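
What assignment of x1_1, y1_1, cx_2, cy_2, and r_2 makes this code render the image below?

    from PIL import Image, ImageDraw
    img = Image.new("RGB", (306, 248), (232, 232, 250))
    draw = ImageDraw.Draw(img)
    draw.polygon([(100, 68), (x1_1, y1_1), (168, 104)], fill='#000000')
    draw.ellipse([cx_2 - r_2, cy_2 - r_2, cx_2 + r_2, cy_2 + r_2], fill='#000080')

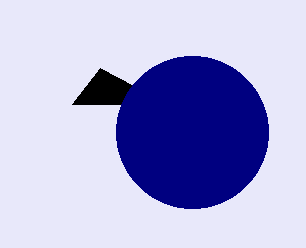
x1_1 = 72; y1_1 = 104; cx_2 = 192; cy_2 = 132; r_2 = 76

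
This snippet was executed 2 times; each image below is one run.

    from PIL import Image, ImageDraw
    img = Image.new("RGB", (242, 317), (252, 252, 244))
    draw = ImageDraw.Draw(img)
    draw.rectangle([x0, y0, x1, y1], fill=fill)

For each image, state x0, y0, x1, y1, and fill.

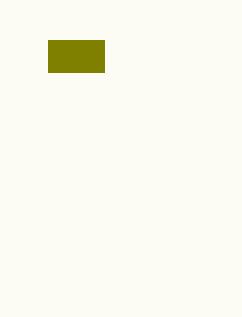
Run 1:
x0 = 48
y0 = 40
x1 = 104
y1 = 72
fill = 'olive'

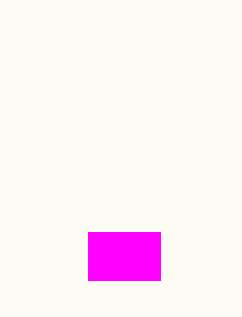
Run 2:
x0 = 88
y0 = 232
x1 = 160
y1 = 280
fill = 'magenta'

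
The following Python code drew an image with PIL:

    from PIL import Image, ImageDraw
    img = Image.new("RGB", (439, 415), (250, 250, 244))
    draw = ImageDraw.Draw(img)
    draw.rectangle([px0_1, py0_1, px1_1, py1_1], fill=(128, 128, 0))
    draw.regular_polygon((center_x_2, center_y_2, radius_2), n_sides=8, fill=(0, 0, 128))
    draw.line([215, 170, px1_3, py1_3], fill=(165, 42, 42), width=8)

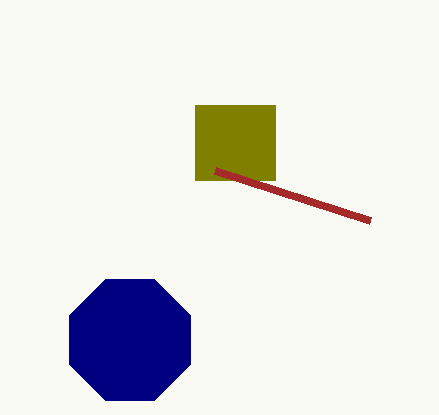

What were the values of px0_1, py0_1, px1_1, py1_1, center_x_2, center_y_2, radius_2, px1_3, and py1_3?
px0_1 = 195
py0_1 = 105
px1_1 = 275
py1_1 = 180
center_x_2 = 130
center_y_2 = 340
radius_2 = 65
px1_3 = 370
py1_3 = 220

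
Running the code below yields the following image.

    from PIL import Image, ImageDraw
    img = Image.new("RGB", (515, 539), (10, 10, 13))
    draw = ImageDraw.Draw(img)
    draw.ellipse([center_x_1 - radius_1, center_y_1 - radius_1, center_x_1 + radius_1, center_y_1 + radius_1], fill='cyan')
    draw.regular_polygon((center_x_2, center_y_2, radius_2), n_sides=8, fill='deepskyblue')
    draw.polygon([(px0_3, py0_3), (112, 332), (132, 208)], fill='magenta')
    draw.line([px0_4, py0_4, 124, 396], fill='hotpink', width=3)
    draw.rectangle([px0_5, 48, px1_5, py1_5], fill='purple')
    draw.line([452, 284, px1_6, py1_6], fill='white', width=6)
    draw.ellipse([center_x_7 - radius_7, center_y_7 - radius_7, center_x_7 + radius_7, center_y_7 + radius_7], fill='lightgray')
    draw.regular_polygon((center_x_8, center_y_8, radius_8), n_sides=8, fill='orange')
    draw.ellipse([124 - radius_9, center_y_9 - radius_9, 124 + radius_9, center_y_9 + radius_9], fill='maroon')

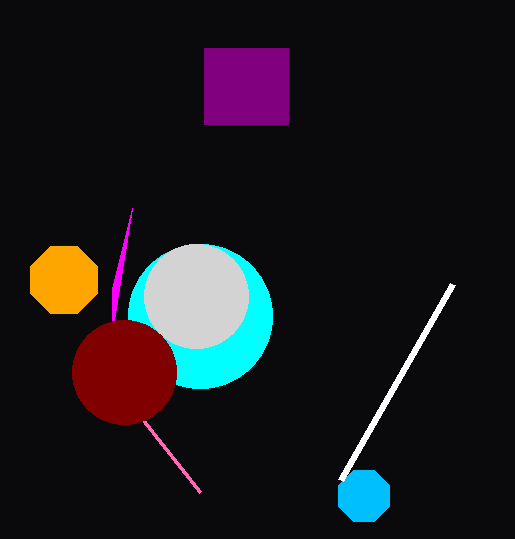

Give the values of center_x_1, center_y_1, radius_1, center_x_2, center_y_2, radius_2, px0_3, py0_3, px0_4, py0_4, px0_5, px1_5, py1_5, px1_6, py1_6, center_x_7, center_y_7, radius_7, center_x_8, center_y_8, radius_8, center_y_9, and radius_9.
center_x_1 = 200
center_y_1 = 316
radius_1 = 72
center_x_2 = 364
center_y_2 = 496
radius_2 = 28
px0_3 = 112
py0_3 = 288
px0_4 = 200
py0_4 = 492
px0_5 = 204
px1_5 = 288
py1_5 = 124
px1_6 = 340
py1_6 = 480
center_x_7 = 196
center_y_7 = 296
radius_7 = 52
center_x_8 = 64
center_y_8 = 280
radius_8 = 36
center_y_9 = 372
radius_9 = 52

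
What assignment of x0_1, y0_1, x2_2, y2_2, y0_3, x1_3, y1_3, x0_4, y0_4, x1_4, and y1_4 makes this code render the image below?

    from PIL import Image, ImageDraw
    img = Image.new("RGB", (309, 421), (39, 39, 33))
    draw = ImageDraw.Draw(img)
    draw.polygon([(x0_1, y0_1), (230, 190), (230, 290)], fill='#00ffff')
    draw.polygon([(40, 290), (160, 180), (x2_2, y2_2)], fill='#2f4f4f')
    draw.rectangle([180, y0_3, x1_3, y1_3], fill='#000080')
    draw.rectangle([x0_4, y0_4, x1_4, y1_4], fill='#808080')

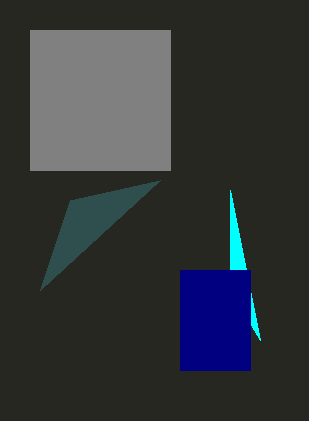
x0_1 = 260
y0_1 = 340
x2_2 = 70
y2_2 = 200
y0_3 = 270
x1_3 = 250
y1_3 = 370
x0_4 = 30
y0_4 = 30
x1_4 = 170
y1_4 = 170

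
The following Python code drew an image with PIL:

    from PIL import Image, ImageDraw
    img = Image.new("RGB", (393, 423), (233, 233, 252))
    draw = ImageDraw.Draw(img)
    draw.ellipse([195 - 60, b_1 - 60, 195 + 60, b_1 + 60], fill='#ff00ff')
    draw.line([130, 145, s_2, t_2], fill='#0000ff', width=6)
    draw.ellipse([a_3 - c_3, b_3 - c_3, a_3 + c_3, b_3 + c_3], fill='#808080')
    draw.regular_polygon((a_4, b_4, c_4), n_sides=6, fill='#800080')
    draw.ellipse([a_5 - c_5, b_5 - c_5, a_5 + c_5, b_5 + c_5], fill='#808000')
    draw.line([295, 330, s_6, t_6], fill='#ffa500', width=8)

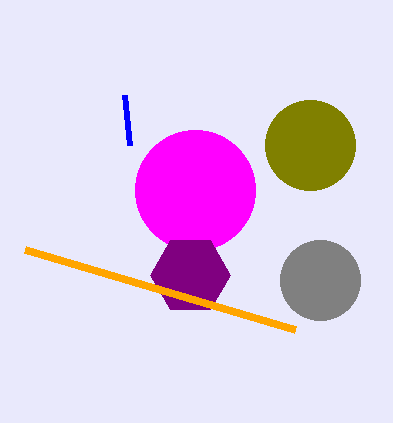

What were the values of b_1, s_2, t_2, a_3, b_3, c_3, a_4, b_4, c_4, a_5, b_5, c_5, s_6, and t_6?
b_1 = 190, s_2 = 125, t_2 = 95, a_3 = 320, b_3 = 280, c_3 = 40, a_4 = 190, b_4 = 275, c_4 = 40, a_5 = 310, b_5 = 145, c_5 = 45, s_6 = 25, t_6 = 250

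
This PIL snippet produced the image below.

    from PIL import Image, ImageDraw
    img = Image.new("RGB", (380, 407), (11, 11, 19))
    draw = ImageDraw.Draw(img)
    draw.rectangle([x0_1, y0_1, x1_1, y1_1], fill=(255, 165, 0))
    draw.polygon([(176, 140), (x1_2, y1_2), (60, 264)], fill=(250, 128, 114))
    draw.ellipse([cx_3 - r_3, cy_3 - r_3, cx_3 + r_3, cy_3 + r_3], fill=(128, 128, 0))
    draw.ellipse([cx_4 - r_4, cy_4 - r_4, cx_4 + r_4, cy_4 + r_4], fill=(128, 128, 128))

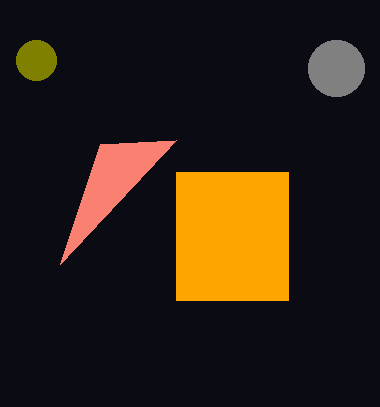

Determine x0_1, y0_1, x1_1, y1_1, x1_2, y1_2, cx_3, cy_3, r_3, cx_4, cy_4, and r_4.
x0_1 = 176, y0_1 = 172, x1_1 = 288, y1_1 = 300, x1_2 = 100, y1_2 = 144, cx_3 = 36, cy_3 = 60, r_3 = 20, cx_4 = 336, cy_4 = 68, r_4 = 28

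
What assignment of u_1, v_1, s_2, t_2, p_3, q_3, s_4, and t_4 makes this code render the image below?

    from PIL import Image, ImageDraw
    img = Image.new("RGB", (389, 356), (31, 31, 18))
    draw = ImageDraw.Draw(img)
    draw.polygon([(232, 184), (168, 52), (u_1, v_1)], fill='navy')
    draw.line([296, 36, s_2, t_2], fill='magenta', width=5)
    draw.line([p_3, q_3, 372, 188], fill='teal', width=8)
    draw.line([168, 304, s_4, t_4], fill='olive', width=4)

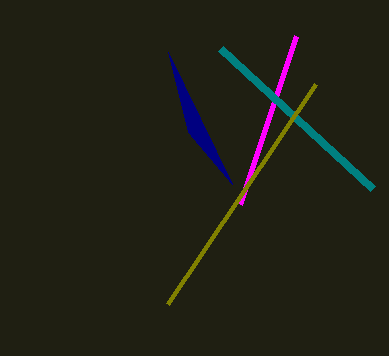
u_1 = 188, v_1 = 132, s_2 = 240, t_2 = 204, p_3 = 220, q_3 = 48, s_4 = 316, t_4 = 84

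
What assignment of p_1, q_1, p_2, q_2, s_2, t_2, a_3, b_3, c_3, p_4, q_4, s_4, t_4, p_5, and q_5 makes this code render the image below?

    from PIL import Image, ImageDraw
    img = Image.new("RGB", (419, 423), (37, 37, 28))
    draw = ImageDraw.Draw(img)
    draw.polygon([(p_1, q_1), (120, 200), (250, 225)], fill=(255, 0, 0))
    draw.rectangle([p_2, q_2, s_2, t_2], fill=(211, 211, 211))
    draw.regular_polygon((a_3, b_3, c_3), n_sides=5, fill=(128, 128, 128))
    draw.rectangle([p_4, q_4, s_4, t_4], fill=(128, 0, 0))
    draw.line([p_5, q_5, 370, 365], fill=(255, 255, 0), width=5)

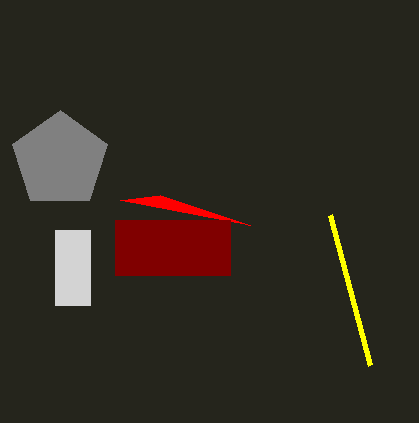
p_1 = 160; q_1 = 195; p_2 = 55; q_2 = 230; s_2 = 90; t_2 = 305; a_3 = 60; b_3 = 160; c_3 = 50; p_4 = 115; q_4 = 220; s_4 = 230; t_4 = 275; p_5 = 330; q_5 = 215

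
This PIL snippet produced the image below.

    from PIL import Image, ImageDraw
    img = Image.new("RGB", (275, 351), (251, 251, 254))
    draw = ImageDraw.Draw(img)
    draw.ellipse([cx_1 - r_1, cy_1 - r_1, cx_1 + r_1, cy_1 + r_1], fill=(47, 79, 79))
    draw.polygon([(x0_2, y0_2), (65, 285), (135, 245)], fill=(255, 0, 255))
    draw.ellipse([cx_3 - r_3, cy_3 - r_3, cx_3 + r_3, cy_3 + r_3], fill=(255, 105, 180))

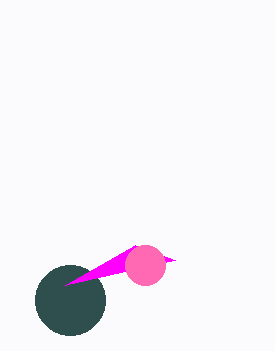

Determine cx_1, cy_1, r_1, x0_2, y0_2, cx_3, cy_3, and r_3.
cx_1 = 70, cy_1 = 300, r_1 = 35, x0_2 = 175, y0_2 = 260, cx_3 = 145, cy_3 = 265, r_3 = 20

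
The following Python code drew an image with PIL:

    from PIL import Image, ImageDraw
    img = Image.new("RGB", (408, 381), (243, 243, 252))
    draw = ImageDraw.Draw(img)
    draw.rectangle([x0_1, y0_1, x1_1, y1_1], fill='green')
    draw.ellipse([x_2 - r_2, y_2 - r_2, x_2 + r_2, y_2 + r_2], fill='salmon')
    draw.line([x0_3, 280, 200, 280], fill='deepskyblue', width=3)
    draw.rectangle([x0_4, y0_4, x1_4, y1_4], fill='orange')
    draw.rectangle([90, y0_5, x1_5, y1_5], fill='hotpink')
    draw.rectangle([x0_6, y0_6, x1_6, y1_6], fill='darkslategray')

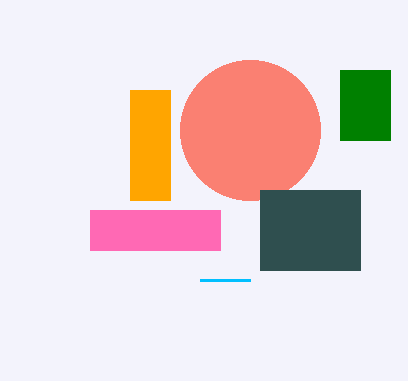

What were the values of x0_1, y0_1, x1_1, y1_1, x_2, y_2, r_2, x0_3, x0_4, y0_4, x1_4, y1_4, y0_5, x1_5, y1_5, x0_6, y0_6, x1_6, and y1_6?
x0_1 = 340
y0_1 = 70
x1_1 = 390
y1_1 = 140
x_2 = 250
y_2 = 130
r_2 = 70
x0_3 = 250
x0_4 = 130
y0_4 = 90
x1_4 = 170
y1_4 = 200
y0_5 = 210
x1_5 = 220
y1_5 = 250
x0_6 = 260
y0_6 = 190
x1_6 = 360
y1_6 = 270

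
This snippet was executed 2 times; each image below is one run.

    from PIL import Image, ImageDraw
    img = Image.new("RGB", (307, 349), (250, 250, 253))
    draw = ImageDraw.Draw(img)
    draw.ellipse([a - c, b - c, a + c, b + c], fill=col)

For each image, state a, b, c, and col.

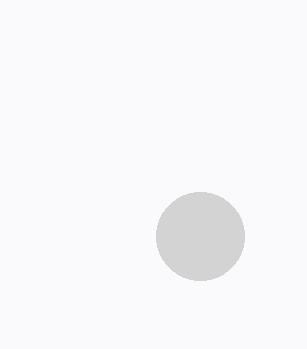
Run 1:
a = 200; b = 236; c = 44; col = 'lightgray'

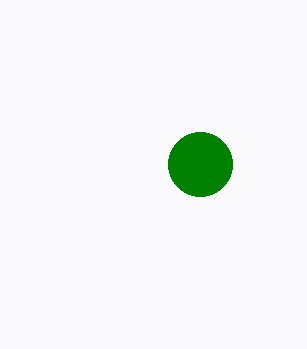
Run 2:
a = 200
b = 164
c = 32
col = 'green'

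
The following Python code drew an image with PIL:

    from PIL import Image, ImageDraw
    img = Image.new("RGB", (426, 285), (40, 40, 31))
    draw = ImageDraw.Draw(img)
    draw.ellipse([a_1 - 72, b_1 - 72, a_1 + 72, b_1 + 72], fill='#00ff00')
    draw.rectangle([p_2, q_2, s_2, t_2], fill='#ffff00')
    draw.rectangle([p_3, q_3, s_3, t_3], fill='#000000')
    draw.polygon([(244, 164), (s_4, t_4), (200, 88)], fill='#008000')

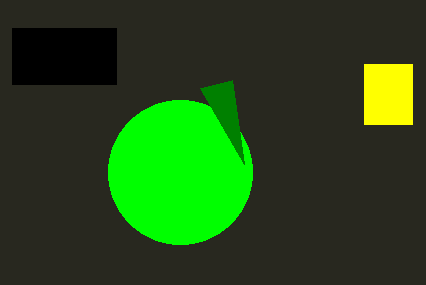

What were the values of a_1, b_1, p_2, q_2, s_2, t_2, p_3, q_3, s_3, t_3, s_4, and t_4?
a_1 = 180; b_1 = 172; p_2 = 364; q_2 = 64; s_2 = 412; t_2 = 124; p_3 = 12; q_3 = 28; s_3 = 116; t_3 = 84; s_4 = 232; t_4 = 80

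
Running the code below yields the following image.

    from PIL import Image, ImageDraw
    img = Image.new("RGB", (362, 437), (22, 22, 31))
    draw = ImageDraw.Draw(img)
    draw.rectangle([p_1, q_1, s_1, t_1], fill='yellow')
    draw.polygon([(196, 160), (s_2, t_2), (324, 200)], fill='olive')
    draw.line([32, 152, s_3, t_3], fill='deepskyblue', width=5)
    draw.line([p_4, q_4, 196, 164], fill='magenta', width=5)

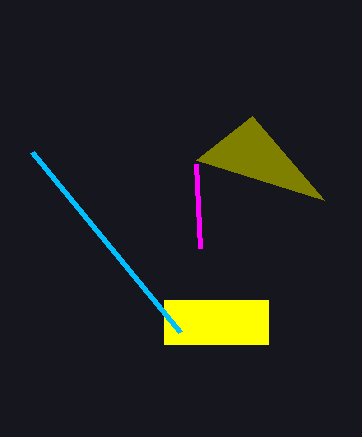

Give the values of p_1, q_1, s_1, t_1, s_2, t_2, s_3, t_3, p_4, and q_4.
p_1 = 164, q_1 = 300, s_1 = 268, t_1 = 344, s_2 = 252, t_2 = 116, s_3 = 180, t_3 = 332, p_4 = 200, q_4 = 248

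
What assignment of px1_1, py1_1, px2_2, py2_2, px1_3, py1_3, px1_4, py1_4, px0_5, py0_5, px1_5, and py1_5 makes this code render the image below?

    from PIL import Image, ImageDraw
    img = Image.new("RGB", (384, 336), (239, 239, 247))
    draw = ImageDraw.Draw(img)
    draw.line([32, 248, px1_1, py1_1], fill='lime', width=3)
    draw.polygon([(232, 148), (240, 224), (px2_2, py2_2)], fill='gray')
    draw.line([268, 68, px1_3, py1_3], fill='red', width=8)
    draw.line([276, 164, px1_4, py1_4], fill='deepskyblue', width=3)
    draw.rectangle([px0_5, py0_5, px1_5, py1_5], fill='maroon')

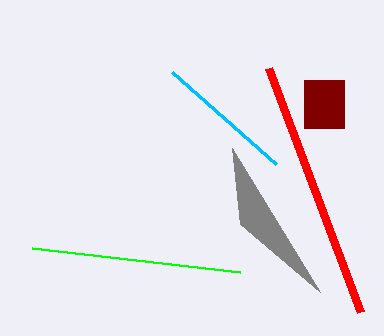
px1_1 = 240; py1_1 = 272; px2_2 = 320; py2_2 = 292; px1_3 = 360; py1_3 = 312; px1_4 = 172; py1_4 = 72; px0_5 = 304; py0_5 = 80; px1_5 = 344; py1_5 = 128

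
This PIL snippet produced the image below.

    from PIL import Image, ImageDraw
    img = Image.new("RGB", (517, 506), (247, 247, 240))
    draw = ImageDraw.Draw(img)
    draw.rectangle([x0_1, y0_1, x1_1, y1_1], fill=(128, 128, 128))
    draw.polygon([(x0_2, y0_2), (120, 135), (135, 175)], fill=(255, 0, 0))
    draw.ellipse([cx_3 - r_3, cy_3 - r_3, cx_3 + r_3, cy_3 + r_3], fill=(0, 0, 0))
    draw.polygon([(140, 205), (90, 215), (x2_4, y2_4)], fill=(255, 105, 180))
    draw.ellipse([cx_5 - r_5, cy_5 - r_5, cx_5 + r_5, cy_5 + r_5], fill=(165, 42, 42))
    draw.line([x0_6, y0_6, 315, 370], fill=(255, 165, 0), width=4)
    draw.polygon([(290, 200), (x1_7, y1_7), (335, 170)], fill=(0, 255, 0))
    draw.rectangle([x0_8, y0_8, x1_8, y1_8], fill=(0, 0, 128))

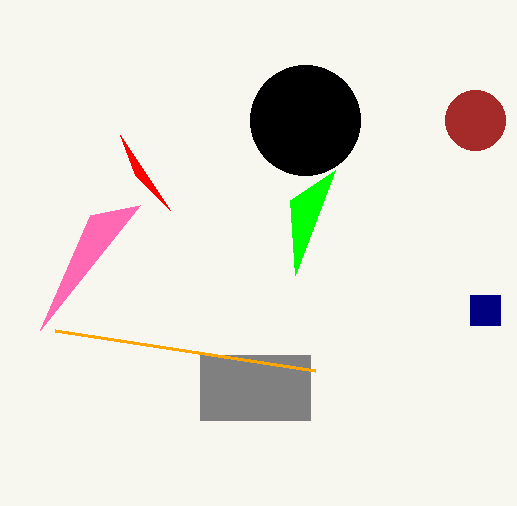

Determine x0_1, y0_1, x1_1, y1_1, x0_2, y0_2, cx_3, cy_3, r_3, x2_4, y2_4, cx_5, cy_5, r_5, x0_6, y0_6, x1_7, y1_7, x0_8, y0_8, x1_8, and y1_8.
x0_1 = 200
y0_1 = 355
x1_1 = 310
y1_1 = 420
x0_2 = 170
y0_2 = 210
cx_3 = 305
cy_3 = 120
r_3 = 55
x2_4 = 40
y2_4 = 330
cx_5 = 475
cy_5 = 120
r_5 = 30
x0_6 = 55
y0_6 = 330
x1_7 = 295
y1_7 = 275
x0_8 = 470
y0_8 = 295
x1_8 = 500
y1_8 = 325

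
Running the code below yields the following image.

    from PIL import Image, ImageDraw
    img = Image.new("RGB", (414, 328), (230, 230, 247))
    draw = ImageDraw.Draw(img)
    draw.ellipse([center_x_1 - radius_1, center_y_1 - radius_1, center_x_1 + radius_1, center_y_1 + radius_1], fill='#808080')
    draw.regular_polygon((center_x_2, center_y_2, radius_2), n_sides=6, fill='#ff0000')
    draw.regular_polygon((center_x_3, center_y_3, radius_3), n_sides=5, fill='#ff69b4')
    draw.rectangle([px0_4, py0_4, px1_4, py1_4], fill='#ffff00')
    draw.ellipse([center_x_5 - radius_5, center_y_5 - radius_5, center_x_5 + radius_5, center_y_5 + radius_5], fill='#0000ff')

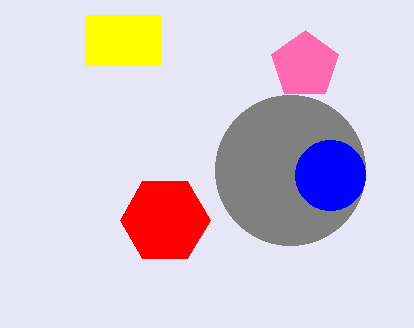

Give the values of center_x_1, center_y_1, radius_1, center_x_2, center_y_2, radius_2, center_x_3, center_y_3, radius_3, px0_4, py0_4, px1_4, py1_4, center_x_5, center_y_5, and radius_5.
center_x_1 = 290, center_y_1 = 170, radius_1 = 75, center_x_2 = 165, center_y_2 = 220, radius_2 = 45, center_x_3 = 305, center_y_3 = 65, radius_3 = 35, px0_4 = 85, py0_4 = 15, px1_4 = 160, py1_4 = 65, center_x_5 = 330, center_y_5 = 175, radius_5 = 35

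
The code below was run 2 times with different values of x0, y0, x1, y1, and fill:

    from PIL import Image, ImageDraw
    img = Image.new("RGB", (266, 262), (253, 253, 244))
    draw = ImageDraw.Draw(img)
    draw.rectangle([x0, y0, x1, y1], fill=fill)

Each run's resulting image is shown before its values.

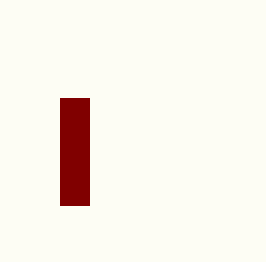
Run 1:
x0 = 60
y0 = 98
x1 = 89
y1 = 205
fill = 'maroon'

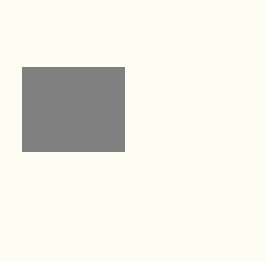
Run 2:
x0 = 22; y0 = 67; x1 = 124; y1 = 151; fill = 'gray'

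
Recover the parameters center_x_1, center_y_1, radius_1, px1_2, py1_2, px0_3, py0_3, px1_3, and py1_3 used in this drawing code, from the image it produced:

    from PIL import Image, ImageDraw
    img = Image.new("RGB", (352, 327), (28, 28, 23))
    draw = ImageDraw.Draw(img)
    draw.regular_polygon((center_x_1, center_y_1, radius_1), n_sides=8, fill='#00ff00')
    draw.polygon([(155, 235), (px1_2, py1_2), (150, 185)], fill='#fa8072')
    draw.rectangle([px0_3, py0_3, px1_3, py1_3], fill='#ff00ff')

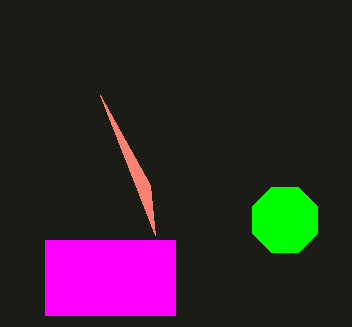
center_x_1 = 285; center_y_1 = 220; radius_1 = 35; px1_2 = 100; py1_2 = 95; px0_3 = 45; py0_3 = 240; px1_3 = 175; py1_3 = 315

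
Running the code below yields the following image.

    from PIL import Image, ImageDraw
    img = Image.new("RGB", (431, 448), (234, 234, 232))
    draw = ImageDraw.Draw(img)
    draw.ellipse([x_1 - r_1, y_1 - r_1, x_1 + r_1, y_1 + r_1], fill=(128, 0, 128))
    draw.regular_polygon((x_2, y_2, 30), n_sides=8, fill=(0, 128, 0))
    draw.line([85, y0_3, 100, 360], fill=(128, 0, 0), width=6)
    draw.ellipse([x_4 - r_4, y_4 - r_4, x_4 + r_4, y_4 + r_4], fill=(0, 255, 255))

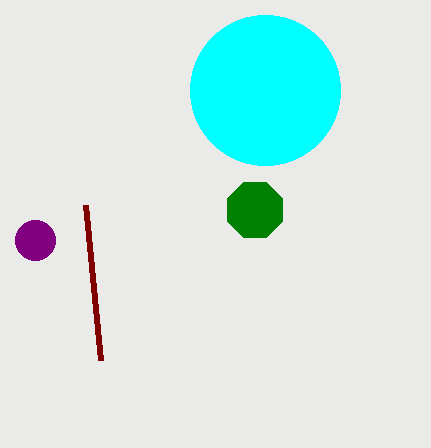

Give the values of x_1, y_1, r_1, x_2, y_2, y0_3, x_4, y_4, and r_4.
x_1 = 35
y_1 = 240
r_1 = 20
x_2 = 255
y_2 = 210
y0_3 = 205
x_4 = 265
y_4 = 90
r_4 = 75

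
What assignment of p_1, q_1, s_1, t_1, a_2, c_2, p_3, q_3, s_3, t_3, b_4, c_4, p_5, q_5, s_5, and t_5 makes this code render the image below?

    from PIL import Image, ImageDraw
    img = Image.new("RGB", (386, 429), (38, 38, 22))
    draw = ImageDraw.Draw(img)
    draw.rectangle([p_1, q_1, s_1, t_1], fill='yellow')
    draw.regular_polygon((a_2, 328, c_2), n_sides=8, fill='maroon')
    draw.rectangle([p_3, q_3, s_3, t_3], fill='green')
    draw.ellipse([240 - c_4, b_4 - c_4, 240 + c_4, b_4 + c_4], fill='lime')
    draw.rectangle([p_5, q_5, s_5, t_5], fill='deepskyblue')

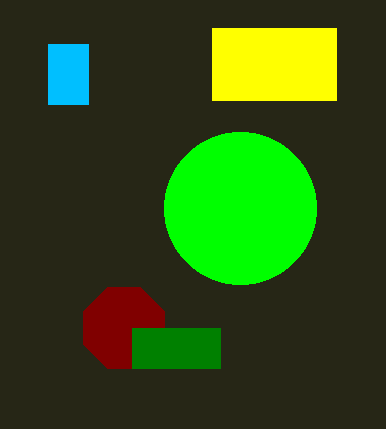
p_1 = 212
q_1 = 28
s_1 = 336
t_1 = 100
a_2 = 124
c_2 = 44
p_3 = 132
q_3 = 328
s_3 = 220
t_3 = 368
b_4 = 208
c_4 = 76
p_5 = 48
q_5 = 44
s_5 = 88
t_5 = 104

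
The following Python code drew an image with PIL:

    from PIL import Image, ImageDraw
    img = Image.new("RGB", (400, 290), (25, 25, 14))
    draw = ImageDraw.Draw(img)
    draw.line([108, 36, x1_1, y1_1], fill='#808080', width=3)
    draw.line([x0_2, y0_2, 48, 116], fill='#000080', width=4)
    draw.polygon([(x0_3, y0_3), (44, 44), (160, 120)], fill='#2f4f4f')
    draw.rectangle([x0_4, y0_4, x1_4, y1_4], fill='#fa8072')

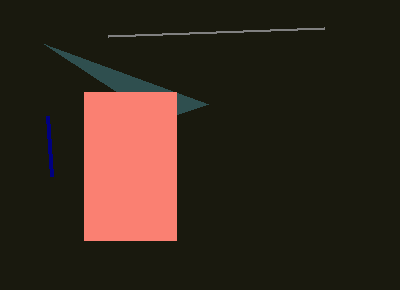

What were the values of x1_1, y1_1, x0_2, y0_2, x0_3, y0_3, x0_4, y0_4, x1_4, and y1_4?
x1_1 = 324, y1_1 = 28, x0_2 = 52, y0_2 = 176, x0_3 = 208, y0_3 = 104, x0_4 = 84, y0_4 = 92, x1_4 = 176, y1_4 = 240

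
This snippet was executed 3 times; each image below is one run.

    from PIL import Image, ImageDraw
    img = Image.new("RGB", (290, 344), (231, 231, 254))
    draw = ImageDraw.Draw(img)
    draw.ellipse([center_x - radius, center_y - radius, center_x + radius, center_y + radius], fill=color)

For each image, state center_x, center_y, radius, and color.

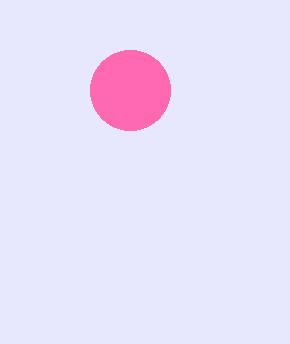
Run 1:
center_x = 130, center_y = 90, radius = 40, color = 'hotpink'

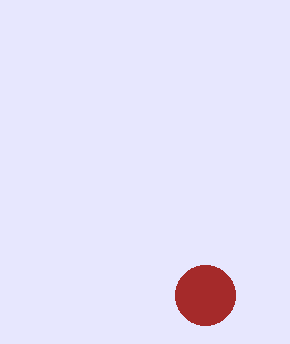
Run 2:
center_x = 205, center_y = 295, radius = 30, color = 'brown'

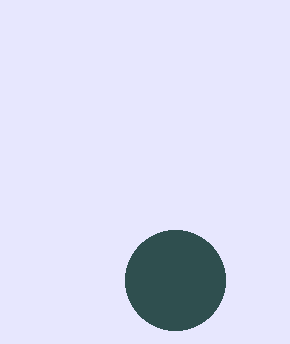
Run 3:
center_x = 175, center_y = 280, radius = 50, color = 'darkslategray'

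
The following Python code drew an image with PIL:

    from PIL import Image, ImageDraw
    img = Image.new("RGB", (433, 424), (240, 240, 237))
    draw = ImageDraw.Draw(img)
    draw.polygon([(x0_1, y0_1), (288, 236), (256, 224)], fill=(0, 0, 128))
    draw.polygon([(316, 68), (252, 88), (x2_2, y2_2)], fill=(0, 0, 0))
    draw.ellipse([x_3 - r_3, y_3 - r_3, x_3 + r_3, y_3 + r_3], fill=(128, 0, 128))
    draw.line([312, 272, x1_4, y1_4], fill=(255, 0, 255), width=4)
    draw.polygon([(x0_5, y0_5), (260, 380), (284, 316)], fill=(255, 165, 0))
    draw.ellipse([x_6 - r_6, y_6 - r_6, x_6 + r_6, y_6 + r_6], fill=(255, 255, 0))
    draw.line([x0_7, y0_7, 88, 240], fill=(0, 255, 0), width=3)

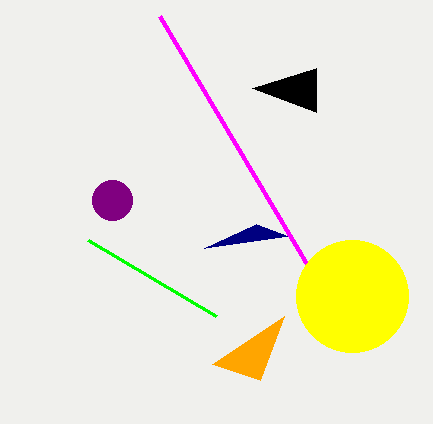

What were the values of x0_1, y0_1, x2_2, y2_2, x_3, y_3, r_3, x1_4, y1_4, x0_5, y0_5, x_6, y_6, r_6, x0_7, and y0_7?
x0_1 = 204
y0_1 = 248
x2_2 = 316
y2_2 = 112
x_3 = 112
y_3 = 200
r_3 = 20
x1_4 = 160
y1_4 = 16
x0_5 = 212
y0_5 = 364
x_6 = 352
y_6 = 296
r_6 = 56
x0_7 = 216
y0_7 = 316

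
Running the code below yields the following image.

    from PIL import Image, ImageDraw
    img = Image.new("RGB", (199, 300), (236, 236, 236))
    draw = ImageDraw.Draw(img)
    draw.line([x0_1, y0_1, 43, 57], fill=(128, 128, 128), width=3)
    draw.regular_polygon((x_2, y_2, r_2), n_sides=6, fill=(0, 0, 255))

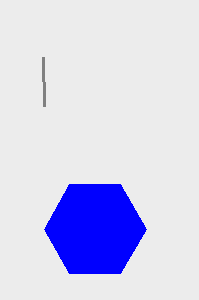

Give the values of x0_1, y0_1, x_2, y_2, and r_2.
x0_1 = 44, y0_1 = 106, x_2 = 95, y_2 = 229, r_2 = 51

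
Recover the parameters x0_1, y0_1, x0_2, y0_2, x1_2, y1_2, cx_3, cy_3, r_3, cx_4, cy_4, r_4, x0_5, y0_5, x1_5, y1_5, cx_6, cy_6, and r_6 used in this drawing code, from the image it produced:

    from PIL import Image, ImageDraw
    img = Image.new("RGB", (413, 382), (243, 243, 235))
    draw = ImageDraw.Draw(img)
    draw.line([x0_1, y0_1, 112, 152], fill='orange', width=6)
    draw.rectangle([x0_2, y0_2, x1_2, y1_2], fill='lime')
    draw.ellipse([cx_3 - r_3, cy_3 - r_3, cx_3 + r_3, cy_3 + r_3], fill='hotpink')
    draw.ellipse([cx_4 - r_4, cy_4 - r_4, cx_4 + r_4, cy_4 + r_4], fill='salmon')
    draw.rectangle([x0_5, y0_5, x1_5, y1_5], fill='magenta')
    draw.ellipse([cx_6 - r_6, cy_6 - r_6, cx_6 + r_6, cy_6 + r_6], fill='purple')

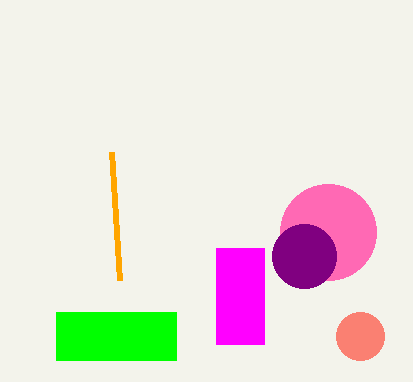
x0_1 = 120, y0_1 = 280, x0_2 = 56, y0_2 = 312, x1_2 = 176, y1_2 = 360, cx_3 = 328, cy_3 = 232, r_3 = 48, cx_4 = 360, cy_4 = 336, r_4 = 24, x0_5 = 216, y0_5 = 248, x1_5 = 264, y1_5 = 344, cx_6 = 304, cy_6 = 256, r_6 = 32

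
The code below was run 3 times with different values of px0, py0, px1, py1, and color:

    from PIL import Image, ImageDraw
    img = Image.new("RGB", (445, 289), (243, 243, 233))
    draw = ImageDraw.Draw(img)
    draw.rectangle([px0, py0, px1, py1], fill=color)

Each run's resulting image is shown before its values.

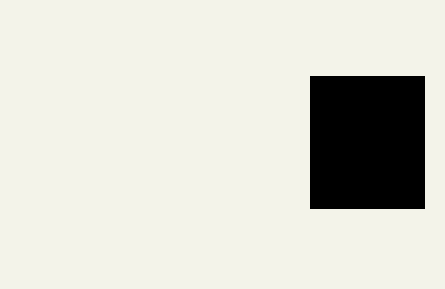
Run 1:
px0 = 310, py0 = 76, px1 = 424, py1 = 208, color = 'black'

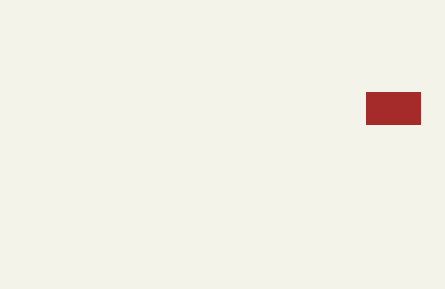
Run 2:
px0 = 366; py0 = 92; px1 = 420; py1 = 124; color = 'brown'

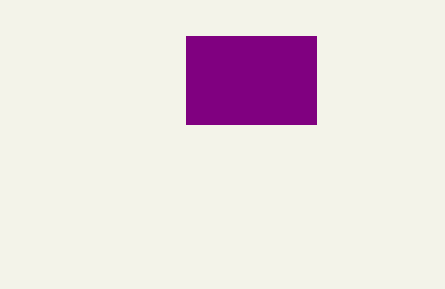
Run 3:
px0 = 186; py0 = 36; px1 = 316; py1 = 124; color = 'purple'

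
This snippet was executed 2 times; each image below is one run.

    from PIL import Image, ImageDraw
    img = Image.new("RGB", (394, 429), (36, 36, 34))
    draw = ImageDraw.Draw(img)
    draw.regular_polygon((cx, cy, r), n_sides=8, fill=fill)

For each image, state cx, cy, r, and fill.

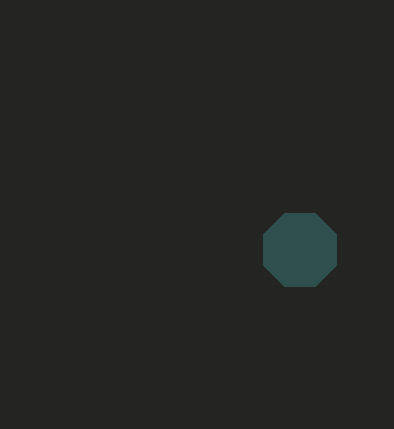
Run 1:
cx = 300, cy = 250, r = 40, fill = 'darkslategray'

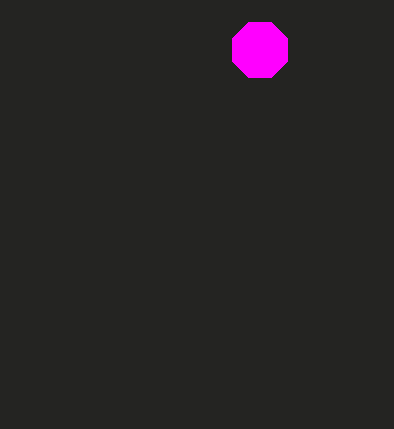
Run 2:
cx = 260; cy = 50; r = 30; fill = 'magenta'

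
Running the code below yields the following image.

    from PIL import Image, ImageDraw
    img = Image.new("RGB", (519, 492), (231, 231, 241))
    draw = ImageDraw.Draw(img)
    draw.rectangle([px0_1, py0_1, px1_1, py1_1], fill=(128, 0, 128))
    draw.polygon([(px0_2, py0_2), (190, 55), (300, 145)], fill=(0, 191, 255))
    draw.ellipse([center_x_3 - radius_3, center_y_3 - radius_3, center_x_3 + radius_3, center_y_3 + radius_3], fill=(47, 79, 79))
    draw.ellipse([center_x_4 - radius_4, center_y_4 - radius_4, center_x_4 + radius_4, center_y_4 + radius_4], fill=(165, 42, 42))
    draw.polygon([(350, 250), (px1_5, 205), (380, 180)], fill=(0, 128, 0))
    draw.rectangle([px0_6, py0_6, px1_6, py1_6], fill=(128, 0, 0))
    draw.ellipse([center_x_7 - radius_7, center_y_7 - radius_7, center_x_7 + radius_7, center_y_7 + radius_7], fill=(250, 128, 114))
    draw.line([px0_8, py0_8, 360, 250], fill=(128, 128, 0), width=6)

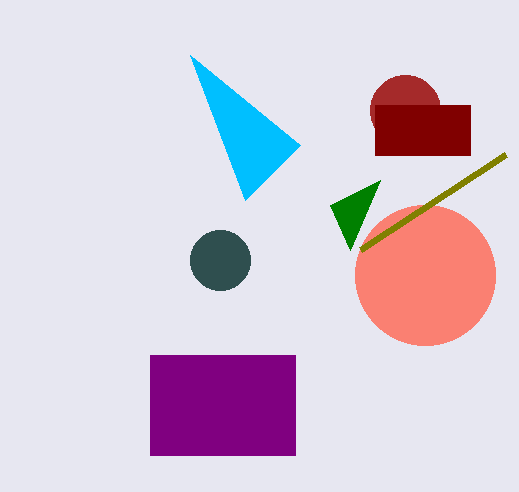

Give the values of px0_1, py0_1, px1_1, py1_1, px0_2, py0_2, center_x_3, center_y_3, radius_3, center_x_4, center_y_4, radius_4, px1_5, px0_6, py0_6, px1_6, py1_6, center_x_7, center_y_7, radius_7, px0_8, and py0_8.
px0_1 = 150, py0_1 = 355, px1_1 = 295, py1_1 = 455, px0_2 = 245, py0_2 = 200, center_x_3 = 220, center_y_3 = 260, radius_3 = 30, center_x_4 = 405, center_y_4 = 110, radius_4 = 35, px1_5 = 330, px0_6 = 375, py0_6 = 105, px1_6 = 470, py1_6 = 155, center_x_7 = 425, center_y_7 = 275, radius_7 = 70, px0_8 = 505, py0_8 = 155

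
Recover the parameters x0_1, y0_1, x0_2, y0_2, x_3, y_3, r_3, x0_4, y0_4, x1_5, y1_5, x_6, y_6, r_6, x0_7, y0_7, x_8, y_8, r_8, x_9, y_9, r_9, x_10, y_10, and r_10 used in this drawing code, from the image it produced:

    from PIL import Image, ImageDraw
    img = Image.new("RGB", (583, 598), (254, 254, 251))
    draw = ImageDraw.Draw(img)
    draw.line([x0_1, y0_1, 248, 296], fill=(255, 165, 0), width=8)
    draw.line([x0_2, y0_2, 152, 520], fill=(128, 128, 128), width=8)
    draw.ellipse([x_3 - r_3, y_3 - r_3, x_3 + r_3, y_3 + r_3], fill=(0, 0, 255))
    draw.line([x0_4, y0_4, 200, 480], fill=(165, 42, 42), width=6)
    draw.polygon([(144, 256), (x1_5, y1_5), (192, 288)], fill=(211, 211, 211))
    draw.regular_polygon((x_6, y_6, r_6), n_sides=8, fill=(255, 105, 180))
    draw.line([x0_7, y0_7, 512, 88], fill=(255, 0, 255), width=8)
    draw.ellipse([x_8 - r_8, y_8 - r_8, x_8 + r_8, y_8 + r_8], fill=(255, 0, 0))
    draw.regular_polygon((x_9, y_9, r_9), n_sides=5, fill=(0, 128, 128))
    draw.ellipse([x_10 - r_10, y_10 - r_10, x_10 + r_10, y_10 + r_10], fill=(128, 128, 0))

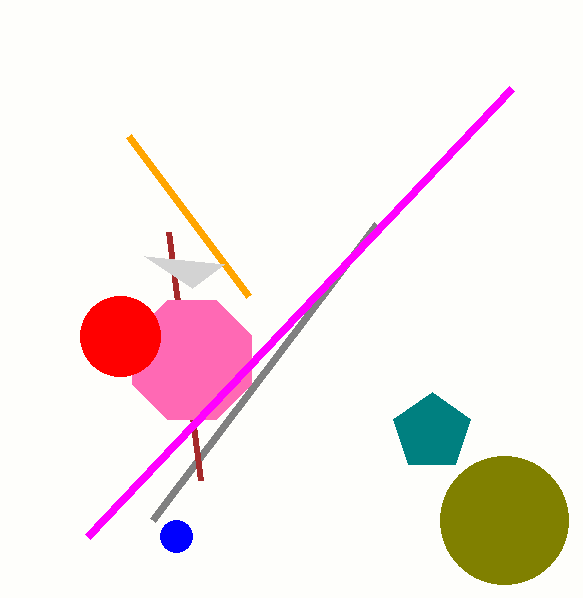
x0_1 = 128
y0_1 = 136
x0_2 = 376
y0_2 = 224
x_3 = 176
y_3 = 536
r_3 = 16
x0_4 = 168
y0_4 = 232
x1_5 = 224
y1_5 = 264
x_6 = 192
y_6 = 360
r_6 = 64
x0_7 = 88
y0_7 = 536
x_8 = 120
y_8 = 336
r_8 = 40
x_9 = 432
y_9 = 432
r_9 = 40
x_10 = 504
y_10 = 520
r_10 = 64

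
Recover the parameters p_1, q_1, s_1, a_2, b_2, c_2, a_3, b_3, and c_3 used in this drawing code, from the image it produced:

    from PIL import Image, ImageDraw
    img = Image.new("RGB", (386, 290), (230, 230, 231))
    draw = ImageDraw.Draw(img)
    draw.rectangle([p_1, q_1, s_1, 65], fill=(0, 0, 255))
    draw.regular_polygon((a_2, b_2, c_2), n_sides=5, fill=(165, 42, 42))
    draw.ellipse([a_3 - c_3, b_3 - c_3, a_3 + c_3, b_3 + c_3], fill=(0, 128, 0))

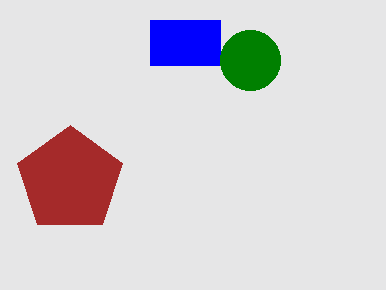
p_1 = 150
q_1 = 20
s_1 = 220
a_2 = 70
b_2 = 180
c_2 = 55
a_3 = 250
b_3 = 60
c_3 = 30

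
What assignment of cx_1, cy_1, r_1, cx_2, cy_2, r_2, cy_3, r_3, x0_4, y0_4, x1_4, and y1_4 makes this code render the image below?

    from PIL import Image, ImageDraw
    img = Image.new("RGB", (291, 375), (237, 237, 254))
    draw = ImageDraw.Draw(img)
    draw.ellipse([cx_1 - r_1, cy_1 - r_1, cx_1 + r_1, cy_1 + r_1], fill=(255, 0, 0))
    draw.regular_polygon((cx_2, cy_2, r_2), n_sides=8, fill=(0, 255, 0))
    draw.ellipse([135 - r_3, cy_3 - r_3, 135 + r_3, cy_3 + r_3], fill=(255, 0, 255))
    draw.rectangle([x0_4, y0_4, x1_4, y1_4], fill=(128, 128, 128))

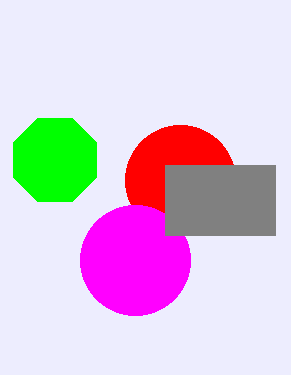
cx_1 = 180; cy_1 = 180; r_1 = 55; cx_2 = 55; cy_2 = 160; r_2 = 45; cy_3 = 260; r_3 = 55; x0_4 = 165; y0_4 = 165; x1_4 = 275; y1_4 = 235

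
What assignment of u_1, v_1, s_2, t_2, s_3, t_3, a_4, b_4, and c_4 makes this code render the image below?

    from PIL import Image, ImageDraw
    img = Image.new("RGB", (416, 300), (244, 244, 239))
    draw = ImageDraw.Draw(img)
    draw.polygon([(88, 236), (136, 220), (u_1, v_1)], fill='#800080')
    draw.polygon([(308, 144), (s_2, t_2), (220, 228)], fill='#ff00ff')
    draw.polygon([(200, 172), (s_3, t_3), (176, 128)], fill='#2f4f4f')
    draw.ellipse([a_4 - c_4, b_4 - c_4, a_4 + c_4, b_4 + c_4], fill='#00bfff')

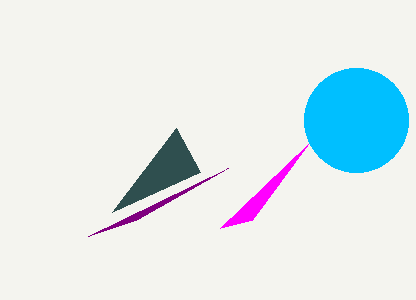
u_1 = 228, v_1 = 168, s_2 = 252, t_2 = 220, s_3 = 112, t_3 = 212, a_4 = 356, b_4 = 120, c_4 = 52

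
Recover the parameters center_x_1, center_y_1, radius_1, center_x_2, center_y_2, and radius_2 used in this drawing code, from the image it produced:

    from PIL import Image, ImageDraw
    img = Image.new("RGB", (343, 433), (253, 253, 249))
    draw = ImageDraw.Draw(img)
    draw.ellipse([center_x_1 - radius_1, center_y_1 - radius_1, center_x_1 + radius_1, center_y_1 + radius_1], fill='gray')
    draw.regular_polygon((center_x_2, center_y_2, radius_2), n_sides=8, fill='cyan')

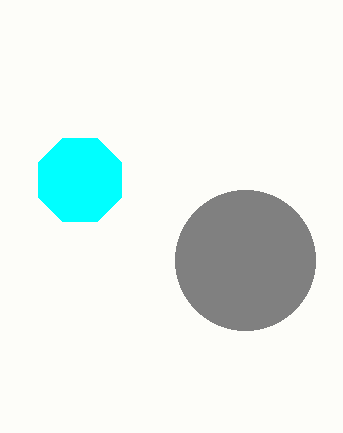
center_x_1 = 245; center_y_1 = 260; radius_1 = 70; center_x_2 = 80; center_y_2 = 180; radius_2 = 45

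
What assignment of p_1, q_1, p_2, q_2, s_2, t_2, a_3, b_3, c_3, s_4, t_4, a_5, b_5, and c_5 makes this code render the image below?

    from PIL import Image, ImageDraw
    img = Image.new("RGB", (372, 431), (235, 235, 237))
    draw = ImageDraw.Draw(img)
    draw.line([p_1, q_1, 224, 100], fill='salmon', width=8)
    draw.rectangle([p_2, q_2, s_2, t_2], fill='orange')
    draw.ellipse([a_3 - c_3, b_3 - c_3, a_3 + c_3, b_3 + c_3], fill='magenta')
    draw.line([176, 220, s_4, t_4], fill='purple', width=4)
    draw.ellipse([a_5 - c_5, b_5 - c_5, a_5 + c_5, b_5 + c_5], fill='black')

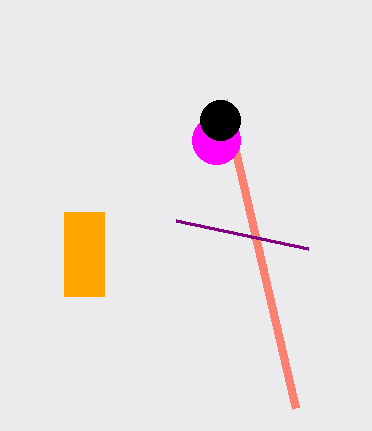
p_1 = 296, q_1 = 408, p_2 = 64, q_2 = 212, s_2 = 104, t_2 = 296, a_3 = 216, b_3 = 140, c_3 = 24, s_4 = 308, t_4 = 248, a_5 = 220, b_5 = 120, c_5 = 20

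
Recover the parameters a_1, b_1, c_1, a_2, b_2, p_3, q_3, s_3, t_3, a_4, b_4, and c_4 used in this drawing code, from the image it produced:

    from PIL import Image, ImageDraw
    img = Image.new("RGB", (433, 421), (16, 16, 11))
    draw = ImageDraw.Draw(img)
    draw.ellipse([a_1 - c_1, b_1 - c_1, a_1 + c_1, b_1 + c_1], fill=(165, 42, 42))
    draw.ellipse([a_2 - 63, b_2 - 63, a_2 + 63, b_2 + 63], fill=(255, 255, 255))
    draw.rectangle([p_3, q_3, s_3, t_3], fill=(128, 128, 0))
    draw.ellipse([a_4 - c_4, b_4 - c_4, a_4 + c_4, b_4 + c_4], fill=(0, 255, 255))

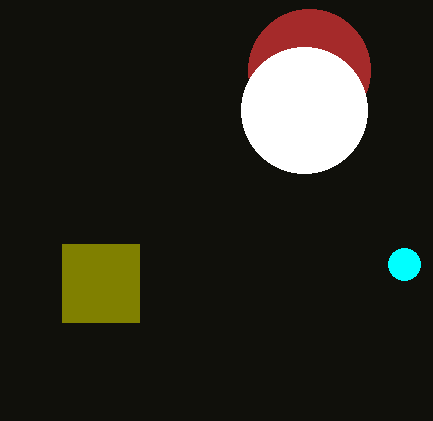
a_1 = 309
b_1 = 70
c_1 = 61
a_2 = 304
b_2 = 110
p_3 = 62
q_3 = 244
s_3 = 139
t_3 = 322
a_4 = 404
b_4 = 264
c_4 = 16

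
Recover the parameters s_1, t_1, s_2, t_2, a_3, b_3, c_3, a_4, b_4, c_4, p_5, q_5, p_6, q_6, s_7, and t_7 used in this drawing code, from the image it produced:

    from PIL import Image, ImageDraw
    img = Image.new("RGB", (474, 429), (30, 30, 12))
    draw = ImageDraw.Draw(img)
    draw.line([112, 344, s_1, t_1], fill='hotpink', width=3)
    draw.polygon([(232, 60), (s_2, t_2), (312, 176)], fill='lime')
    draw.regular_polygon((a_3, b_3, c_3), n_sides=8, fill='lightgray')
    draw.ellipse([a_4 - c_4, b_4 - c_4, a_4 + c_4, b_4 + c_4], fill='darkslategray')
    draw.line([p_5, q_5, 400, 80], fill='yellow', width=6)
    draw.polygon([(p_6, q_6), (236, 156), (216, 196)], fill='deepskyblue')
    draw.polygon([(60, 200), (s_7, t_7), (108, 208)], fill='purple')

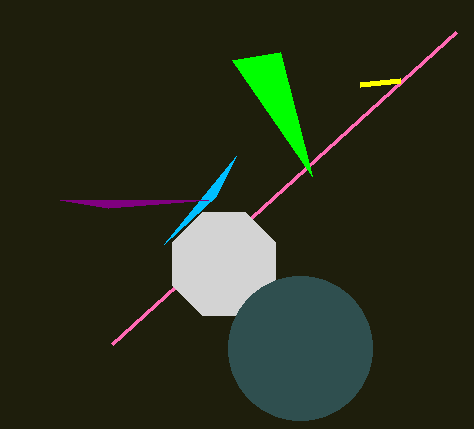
s_1 = 456
t_1 = 32
s_2 = 280
t_2 = 52
a_3 = 224
b_3 = 264
c_3 = 56
a_4 = 300
b_4 = 348
c_4 = 72
p_5 = 360
q_5 = 84
p_6 = 164
q_6 = 244
s_7 = 208
t_7 = 200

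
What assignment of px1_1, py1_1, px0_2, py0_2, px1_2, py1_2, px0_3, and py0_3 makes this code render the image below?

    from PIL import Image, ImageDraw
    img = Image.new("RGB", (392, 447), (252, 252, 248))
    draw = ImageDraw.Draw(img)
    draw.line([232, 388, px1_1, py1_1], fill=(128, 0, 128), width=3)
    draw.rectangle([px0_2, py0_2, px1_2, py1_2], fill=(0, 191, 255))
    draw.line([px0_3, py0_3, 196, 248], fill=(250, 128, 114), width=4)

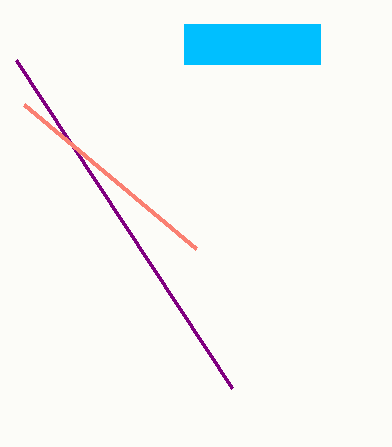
px1_1 = 16, py1_1 = 60, px0_2 = 184, py0_2 = 24, px1_2 = 320, py1_2 = 64, px0_3 = 24, py0_3 = 104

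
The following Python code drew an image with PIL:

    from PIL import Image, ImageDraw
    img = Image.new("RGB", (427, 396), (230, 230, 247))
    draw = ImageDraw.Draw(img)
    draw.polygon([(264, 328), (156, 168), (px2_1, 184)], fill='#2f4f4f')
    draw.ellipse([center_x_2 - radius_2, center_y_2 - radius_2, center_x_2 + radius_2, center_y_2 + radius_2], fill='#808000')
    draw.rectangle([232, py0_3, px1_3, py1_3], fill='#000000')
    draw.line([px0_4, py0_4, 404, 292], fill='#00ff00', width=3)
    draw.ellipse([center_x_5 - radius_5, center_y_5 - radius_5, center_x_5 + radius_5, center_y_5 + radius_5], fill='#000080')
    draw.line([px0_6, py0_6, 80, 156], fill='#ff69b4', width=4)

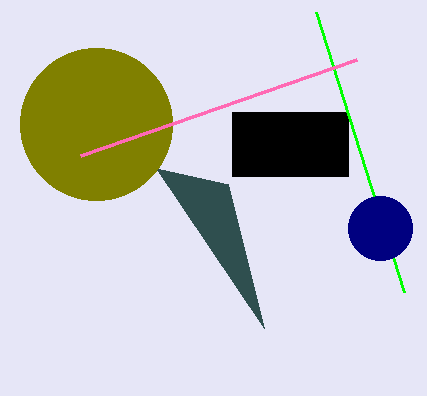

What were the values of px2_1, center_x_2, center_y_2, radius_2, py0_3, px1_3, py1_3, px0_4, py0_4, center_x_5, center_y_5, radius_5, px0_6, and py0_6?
px2_1 = 228
center_x_2 = 96
center_y_2 = 124
radius_2 = 76
py0_3 = 112
px1_3 = 348
py1_3 = 176
px0_4 = 316
py0_4 = 12
center_x_5 = 380
center_y_5 = 228
radius_5 = 32
px0_6 = 356
py0_6 = 60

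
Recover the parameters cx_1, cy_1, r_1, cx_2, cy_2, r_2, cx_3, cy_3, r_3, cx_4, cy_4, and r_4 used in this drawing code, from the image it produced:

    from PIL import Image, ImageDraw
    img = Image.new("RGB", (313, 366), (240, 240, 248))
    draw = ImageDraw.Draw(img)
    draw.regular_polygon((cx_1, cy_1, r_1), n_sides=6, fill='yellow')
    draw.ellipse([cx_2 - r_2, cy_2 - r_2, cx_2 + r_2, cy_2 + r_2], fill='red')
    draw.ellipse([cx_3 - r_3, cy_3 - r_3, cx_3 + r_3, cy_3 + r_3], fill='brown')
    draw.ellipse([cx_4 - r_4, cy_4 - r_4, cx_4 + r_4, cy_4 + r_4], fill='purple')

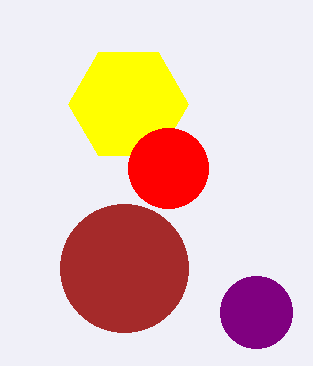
cx_1 = 128; cy_1 = 104; r_1 = 60; cx_2 = 168; cy_2 = 168; r_2 = 40; cx_3 = 124; cy_3 = 268; r_3 = 64; cx_4 = 256; cy_4 = 312; r_4 = 36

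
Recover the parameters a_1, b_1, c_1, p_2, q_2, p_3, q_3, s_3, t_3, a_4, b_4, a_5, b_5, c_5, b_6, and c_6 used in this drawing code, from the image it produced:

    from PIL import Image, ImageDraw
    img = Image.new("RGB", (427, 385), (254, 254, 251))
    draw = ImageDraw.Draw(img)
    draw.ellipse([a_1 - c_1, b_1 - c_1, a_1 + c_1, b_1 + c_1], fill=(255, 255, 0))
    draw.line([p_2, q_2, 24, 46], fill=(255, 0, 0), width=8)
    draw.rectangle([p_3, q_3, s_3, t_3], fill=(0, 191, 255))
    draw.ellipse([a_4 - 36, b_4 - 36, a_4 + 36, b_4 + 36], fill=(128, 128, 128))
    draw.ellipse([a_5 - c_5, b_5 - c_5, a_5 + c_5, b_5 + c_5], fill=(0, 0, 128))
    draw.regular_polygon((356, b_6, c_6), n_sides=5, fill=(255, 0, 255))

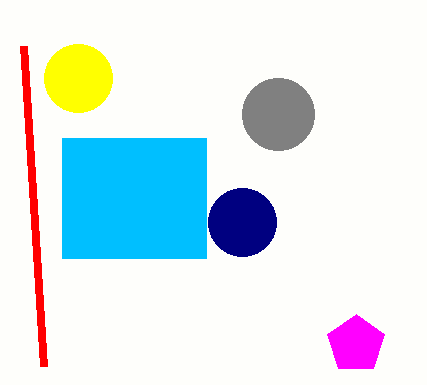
a_1 = 78; b_1 = 78; c_1 = 34; p_2 = 44; q_2 = 366; p_3 = 62; q_3 = 138; s_3 = 206; t_3 = 258; a_4 = 278; b_4 = 114; a_5 = 242; b_5 = 222; c_5 = 34; b_6 = 344; c_6 = 30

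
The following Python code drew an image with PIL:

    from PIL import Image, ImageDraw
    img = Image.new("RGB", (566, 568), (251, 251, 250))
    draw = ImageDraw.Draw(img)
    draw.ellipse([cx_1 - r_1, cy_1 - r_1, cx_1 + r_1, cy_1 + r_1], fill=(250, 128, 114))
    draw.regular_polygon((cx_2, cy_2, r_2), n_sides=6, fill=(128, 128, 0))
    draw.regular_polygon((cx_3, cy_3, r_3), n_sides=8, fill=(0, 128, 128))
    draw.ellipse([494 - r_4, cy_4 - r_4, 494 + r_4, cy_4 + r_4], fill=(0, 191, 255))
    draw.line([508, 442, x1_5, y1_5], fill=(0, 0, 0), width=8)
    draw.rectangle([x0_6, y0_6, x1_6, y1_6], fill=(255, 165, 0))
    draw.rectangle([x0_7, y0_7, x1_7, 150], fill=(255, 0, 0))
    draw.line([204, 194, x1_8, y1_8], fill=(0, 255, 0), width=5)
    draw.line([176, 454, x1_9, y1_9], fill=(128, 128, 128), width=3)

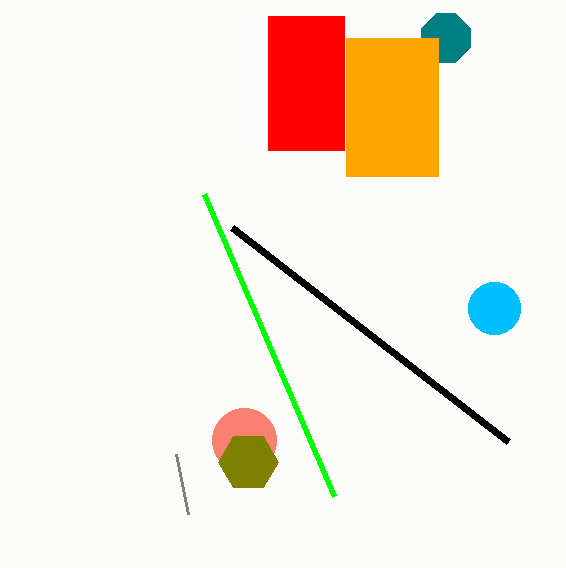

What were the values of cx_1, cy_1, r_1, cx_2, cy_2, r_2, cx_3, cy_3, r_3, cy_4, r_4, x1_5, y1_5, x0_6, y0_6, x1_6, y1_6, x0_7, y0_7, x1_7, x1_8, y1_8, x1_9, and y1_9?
cx_1 = 244
cy_1 = 440
r_1 = 32
cx_2 = 248
cy_2 = 462
r_2 = 30
cx_3 = 446
cy_3 = 38
r_3 = 26
cy_4 = 308
r_4 = 26
x1_5 = 232
y1_5 = 228
x0_6 = 346
y0_6 = 38
x1_6 = 438
y1_6 = 176
x0_7 = 268
y0_7 = 16
x1_7 = 344
x1_8 = 334
y1_8 = 496
x1_9 = 188
y1_9 = 514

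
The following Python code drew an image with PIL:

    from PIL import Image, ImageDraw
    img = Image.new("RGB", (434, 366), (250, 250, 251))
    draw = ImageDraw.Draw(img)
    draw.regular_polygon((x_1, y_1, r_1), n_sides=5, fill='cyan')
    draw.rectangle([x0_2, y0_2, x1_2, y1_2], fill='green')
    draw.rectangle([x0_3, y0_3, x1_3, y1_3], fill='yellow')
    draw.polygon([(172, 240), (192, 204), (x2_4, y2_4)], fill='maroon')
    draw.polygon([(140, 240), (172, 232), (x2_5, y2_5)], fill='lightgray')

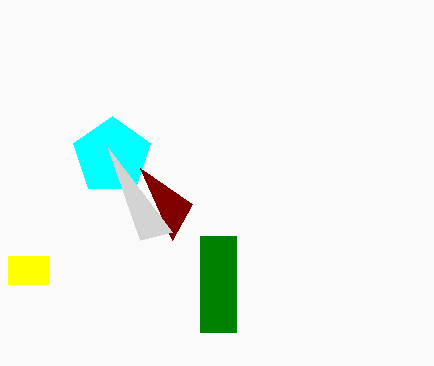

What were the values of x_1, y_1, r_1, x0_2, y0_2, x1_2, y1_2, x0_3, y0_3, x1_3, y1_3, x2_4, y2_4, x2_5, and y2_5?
x_1 = 112
y_1 = 156
r_1 = 40
x0_2 = 200
y0_2 = 236
x1_2 = 236
y1_2 = 332
x0_3 = 8
y0_3 = 256
x1_3 = 48
y1_3 = 284
x2_4 = 140
y2_4 = 168
x2_5 = 108
y2_5 = 148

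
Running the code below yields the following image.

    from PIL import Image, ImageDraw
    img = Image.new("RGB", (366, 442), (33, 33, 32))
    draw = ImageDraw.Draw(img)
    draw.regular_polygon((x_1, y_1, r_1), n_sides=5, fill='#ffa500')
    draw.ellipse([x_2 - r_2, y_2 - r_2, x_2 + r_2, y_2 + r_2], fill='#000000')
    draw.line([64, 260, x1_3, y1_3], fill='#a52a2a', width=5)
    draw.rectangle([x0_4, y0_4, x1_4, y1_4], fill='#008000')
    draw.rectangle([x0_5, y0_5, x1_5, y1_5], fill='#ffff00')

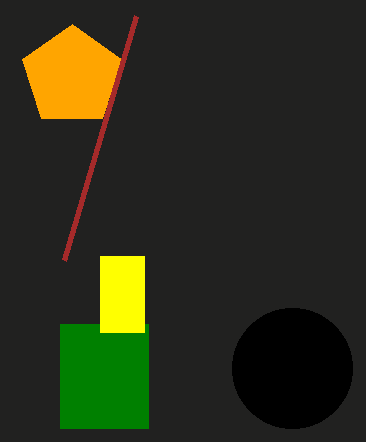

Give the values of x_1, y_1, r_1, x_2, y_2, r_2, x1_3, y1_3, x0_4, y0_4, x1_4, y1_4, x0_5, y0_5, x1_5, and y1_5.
x_1 = 72, y_1 = 76, r_1 = 52, x_2 = 292, y_2 = 368, r_2 = 60, x1_3 = 136, y1_3 = 16, x0_4 = 60, y0_4 = 324, x1_4 = 148, y1_4 = 428, x0_5 = 100, y0_5 = 256, x1_5 = 144, y1_5 = 332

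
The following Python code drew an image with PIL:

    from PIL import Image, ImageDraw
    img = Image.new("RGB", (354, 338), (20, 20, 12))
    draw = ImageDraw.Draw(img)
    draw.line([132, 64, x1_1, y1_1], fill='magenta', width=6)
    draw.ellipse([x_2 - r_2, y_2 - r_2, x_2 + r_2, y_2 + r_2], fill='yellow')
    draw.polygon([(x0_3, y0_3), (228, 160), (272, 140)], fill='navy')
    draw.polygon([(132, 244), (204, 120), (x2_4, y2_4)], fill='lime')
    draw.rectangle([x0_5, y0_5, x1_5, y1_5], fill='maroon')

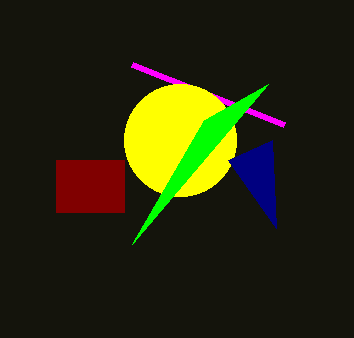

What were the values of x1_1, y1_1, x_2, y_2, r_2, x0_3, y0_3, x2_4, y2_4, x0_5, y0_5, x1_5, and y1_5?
x1_1 = 284, y1_1 = 124, x_2 = 180, y_2 = 140, r_2 = 56, x0_3 = 276, y0_3 = 228, x2_4 = 268, y2_4 = 84, x0_5 = 56, y0_5 = 160, x1_5 = 124, y1_5 = 212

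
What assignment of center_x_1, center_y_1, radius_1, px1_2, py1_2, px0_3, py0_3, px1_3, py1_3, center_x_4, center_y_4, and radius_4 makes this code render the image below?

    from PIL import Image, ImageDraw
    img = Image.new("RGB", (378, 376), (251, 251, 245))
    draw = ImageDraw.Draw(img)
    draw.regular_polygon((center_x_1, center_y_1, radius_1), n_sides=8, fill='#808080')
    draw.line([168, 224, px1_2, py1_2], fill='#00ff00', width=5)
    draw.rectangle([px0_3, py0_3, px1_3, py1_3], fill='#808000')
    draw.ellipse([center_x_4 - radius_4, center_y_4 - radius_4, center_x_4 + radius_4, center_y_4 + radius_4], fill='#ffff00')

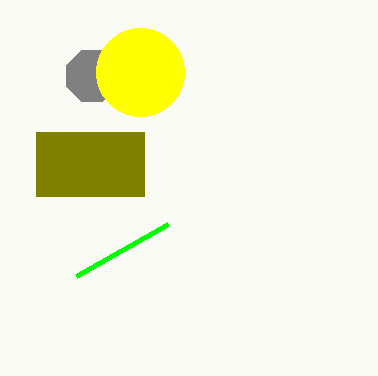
center_x_1 = 92
center_y_1 = 76
radius_1 = 28
px1_2 = 76
py1_2 = 276
px0_3 = 36
py0_3 = 132
px1_3 = 144
py1_3 = 196
center_x_4 = 140
center_y_4 = 72
radius_4 = 44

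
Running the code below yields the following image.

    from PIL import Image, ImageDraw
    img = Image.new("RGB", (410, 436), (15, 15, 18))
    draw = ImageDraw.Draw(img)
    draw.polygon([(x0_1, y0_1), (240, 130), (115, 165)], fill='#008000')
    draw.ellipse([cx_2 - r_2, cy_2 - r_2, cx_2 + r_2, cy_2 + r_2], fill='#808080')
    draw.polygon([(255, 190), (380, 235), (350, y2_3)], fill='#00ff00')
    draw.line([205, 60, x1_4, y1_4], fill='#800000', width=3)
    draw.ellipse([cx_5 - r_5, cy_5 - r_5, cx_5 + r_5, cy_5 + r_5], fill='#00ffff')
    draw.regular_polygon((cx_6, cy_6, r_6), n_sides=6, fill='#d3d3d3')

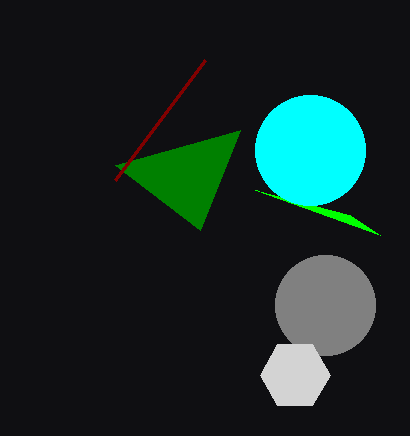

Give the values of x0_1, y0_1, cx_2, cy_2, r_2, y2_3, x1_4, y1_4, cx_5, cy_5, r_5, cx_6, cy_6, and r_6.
x0_1 = 200, y0_1 = 230, cx_2 = 325, cy_2 = 305, r_2 = 50, y2_3 = 215, x1_4 = 115, y1_4 = 180, cx_5 = 310, cy_5 = 150, r_5 = 55, cx_6 = 295, cy_6 = 375, r_6 = 35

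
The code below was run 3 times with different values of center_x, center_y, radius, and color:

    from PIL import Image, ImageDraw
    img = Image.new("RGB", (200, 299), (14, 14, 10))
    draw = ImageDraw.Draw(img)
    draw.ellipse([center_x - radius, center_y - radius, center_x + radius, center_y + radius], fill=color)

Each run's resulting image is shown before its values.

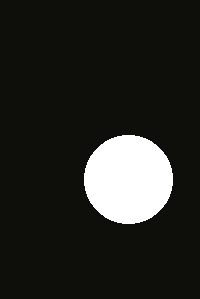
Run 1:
center_x = 128; center_y = 179; radius = 44; color = 'white'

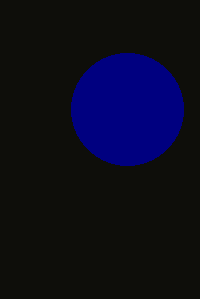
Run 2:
center_x = 127
center_y = 109
radius = 56
color = 'navy'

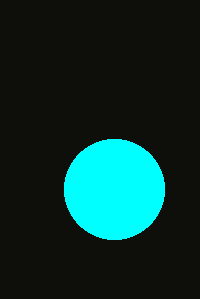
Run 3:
center_x = 114
center_y = 189
radius = 50
color = 'cyan'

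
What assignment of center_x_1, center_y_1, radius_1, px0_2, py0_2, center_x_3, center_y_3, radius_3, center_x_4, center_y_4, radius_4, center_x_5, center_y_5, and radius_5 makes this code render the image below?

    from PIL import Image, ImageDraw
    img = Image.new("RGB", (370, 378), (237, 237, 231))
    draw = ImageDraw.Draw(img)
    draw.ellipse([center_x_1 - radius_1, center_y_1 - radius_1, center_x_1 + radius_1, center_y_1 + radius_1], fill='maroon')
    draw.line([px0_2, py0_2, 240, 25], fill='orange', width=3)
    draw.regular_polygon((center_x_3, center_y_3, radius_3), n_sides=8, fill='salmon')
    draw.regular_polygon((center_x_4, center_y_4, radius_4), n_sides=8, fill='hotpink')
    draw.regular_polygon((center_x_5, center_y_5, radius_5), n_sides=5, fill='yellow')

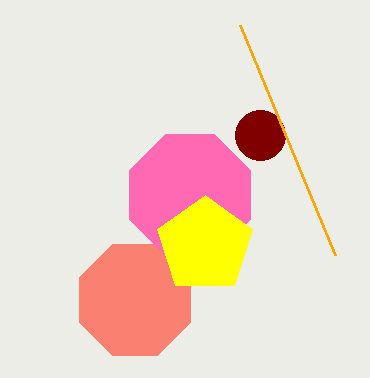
center_x_1 = 260
center_y_1 = 135
radius_1 = 25
px0_2 = 335
py0_2 = 255
center_x_3 = 135
center_y_3 = 300
radius_3 = 60
center_x_4 = 190
center_y_4 = 195
radius_4 = 65
center_x_5 = 205
center_y_5 = 245
radius_5 = 50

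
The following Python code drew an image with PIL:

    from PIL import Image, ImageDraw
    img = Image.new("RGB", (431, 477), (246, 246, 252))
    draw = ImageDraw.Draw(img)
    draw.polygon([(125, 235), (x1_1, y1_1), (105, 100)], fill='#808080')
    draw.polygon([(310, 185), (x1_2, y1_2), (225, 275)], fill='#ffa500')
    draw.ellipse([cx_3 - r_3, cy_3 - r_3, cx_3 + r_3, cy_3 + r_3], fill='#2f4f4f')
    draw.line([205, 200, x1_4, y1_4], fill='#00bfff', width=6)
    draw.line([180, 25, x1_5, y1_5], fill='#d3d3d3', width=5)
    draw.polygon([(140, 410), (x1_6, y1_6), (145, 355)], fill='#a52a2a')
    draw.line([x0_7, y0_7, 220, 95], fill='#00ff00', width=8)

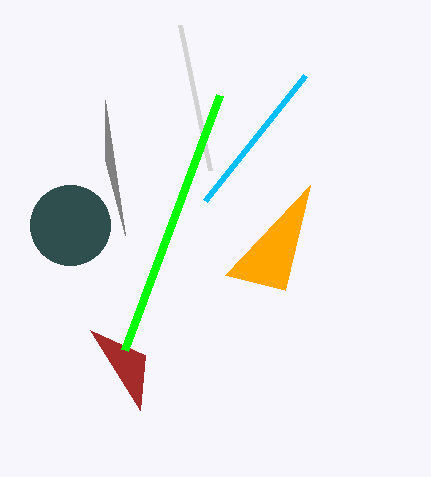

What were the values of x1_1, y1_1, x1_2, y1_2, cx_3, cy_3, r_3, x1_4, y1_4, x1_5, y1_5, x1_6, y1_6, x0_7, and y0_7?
x1_1 = 105, y1_1 = 160, x1_2 = 285, y1_2 = 290, cx_3 = 70, cy_3 = 225, r_3 = 40, x1_4 = 305, y1_4 = 75, x1_5 = 210, y1_5 = 170, x1_6 = 90, y1_6 = 330, x0_7 = 125, y0_7 = 350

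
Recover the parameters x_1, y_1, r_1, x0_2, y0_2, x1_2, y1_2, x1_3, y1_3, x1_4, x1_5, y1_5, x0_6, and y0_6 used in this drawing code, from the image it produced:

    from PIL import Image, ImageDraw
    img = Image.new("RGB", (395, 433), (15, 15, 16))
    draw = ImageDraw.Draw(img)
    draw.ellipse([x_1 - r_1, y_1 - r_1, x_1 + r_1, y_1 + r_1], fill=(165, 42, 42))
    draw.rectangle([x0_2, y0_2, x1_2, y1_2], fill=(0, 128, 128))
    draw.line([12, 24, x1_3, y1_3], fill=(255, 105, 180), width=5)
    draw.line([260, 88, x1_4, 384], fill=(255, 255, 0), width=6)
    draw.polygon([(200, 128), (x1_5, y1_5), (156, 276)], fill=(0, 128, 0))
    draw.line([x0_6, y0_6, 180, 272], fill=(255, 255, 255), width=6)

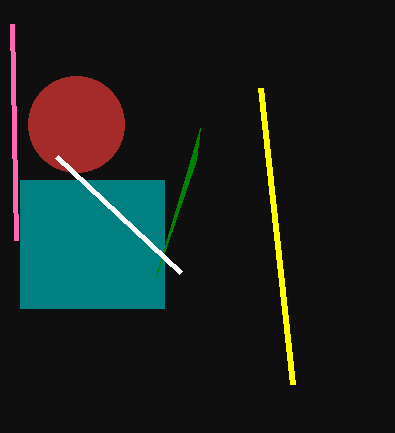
x_1 = 76
y_1 = 124
r_1 = 48
x0_2 = 20
y0_2 = 180
x1_2 = 164
y1_2 = 308
x1_3 = 16
y1_3 = 240
x1_4 = 292
x1_5 = 196
y1_5 = 160
x0_6 = 56
y0_6 = 156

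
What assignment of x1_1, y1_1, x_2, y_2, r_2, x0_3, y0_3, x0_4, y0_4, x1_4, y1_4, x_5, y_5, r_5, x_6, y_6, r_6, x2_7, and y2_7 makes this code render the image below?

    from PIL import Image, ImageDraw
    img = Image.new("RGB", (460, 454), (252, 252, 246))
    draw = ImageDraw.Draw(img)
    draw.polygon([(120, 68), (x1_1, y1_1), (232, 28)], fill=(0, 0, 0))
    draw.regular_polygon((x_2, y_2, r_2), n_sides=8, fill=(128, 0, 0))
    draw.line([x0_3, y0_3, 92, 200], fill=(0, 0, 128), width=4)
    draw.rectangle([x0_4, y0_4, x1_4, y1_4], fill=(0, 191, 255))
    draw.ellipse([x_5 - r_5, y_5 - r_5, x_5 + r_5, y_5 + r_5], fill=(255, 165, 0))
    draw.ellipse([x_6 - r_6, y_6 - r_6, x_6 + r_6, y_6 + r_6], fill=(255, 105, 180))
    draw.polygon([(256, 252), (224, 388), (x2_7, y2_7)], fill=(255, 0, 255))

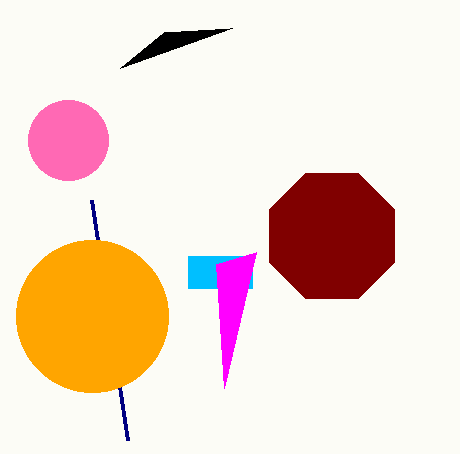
x1_1 = 164
y1_1 = 32
x_2 = 332
y_2 = 236
r_2 = 68
x0_3 = 128
y0_3 = 440
x0_4 = 188
y0_4 = 256
x1_4 = 252
y1_4 = 288
x_5 = 92
y_5 = 316
r_5 = 76
x_6 = 68
y_6 = 140
r_6 = 40
x2_7 = 216
y2_7 = 264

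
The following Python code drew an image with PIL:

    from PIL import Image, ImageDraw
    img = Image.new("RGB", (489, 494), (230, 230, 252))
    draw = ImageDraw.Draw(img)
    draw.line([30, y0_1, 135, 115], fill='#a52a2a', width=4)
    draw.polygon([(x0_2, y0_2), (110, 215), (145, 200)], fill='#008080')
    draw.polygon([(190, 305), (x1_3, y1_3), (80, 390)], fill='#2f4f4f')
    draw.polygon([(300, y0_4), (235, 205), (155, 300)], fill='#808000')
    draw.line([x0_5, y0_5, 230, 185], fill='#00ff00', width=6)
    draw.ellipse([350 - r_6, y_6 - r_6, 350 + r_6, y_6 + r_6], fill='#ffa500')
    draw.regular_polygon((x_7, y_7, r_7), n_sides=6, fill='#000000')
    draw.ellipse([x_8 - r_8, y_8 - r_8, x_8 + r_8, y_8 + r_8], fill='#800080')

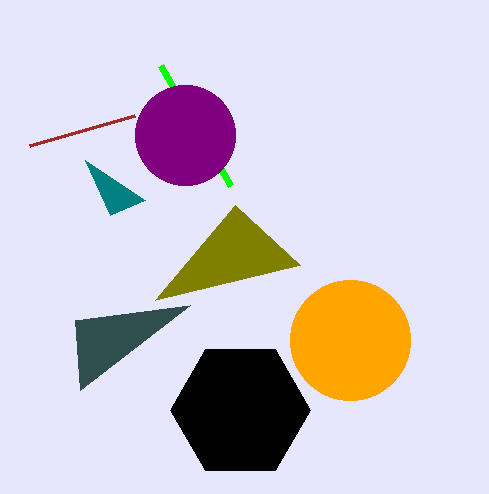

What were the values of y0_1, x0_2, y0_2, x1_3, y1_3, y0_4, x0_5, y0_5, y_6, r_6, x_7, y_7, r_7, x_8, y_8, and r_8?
y0_1 = 145
x0_2 = 85
y0_2 = 160
x1_3 = 75
y1_3 = 320
y0_4 = 265
x0_5 = 160
y0_5 = 65
y_6 = 340
r_6 = 60
x_7 = 240
y_7 = 410
r_7 = 70
x_8 = 185
y_8 = 135
r_8 = 50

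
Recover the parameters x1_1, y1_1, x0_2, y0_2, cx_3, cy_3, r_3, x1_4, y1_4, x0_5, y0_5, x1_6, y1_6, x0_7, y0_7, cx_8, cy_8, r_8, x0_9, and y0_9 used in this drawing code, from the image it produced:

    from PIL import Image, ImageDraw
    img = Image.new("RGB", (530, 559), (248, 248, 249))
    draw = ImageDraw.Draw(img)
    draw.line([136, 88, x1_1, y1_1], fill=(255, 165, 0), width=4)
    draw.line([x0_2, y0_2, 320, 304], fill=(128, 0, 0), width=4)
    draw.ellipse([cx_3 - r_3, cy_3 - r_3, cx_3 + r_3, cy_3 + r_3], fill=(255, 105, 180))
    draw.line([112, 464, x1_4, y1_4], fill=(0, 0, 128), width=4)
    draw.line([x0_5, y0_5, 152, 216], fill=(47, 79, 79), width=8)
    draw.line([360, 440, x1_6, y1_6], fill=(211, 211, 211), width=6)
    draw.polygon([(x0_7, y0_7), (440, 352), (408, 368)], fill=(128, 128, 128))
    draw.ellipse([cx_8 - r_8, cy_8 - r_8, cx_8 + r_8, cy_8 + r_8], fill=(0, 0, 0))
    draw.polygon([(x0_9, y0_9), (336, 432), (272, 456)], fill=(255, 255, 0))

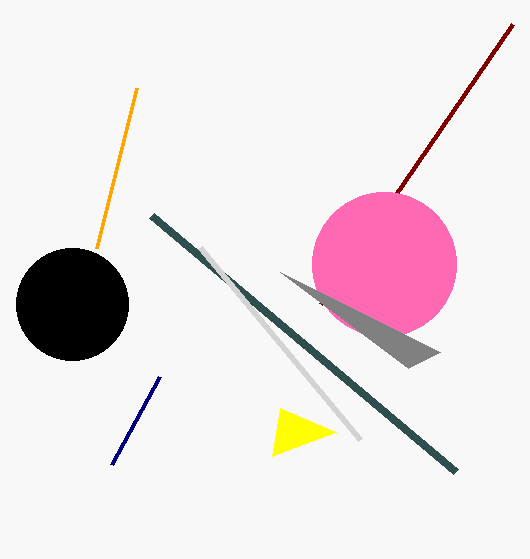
x1_1 = 96; y1_1 = 248; x0_2 = 512; y0_2 = 24; cx_3 = 384; cy_3 = 264; r_3 = 72; x1_4 = 160; y1_4 = 376; x0_5 = 456; y0_5 = 472; x1_6 = 200; y1_6 = 248; x0_7 = 280; y0_7 = 272; cx_8 = 72; cy_8 = 304; r_8 = 56; x0_9 = 280; y0_9 = 408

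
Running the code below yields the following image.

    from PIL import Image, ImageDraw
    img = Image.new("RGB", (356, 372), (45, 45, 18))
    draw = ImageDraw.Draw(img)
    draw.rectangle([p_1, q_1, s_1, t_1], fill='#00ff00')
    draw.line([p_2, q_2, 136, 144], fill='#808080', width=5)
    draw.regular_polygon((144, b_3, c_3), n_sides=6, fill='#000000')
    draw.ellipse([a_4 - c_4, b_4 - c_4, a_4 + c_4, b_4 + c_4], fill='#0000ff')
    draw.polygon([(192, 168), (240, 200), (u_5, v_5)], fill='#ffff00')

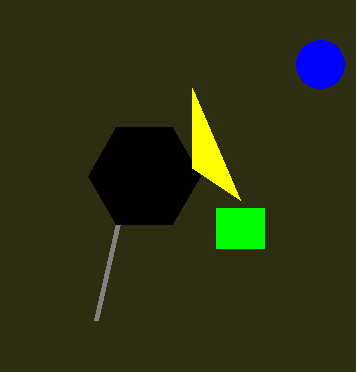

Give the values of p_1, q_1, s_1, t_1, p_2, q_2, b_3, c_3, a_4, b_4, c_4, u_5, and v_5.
p_1 = 216, q_1 = 208, s_1 = 264, t_1 = 248, p_2 = 96, q_2 = 320, b_3 = 176, c_3 = 56, a_4 = 320, b_4 = 64, c_4 = 24, u_5 = 192, v_5 = 88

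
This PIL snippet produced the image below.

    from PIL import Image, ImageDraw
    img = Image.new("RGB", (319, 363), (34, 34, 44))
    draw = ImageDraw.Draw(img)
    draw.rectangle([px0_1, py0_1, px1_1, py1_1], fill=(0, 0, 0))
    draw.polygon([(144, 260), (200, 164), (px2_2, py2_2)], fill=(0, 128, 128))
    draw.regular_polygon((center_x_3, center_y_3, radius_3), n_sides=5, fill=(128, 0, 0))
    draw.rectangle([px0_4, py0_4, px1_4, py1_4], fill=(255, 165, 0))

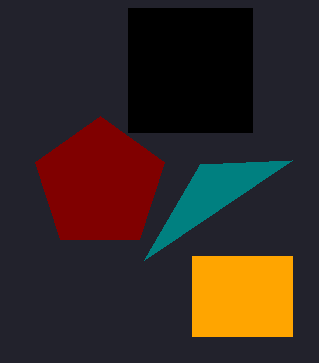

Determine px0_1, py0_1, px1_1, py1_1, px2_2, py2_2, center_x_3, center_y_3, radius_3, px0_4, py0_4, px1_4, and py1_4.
px0_1 = 128
py0_1 = 8
px1_1 = 252
py1_1 = 132
px2_2 = 292
py2_2 = 160
center_x_3 = 100
center_y_3 = 184
radius_3 = 68
px0_4 = 192
py0_4 = 256
px1_4 = 292
py1_4 = 336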